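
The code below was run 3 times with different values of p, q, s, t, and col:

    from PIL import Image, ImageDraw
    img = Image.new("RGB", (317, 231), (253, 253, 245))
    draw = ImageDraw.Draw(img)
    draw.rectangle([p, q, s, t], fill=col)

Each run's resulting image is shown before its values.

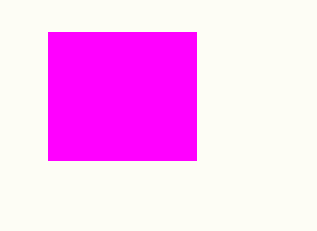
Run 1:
p = 48, q = 32, s = 196, t = 160, col = 'magenta'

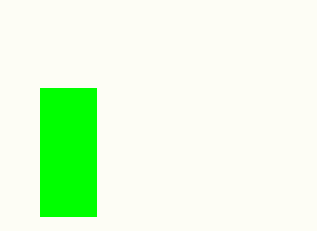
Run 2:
p = 40
q = 88
s = 96
t = 216
col = 'lime'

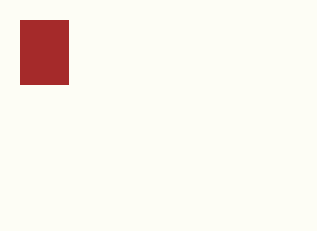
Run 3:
p = 20
q = 20
s = 68
t = 84
col = 'brown'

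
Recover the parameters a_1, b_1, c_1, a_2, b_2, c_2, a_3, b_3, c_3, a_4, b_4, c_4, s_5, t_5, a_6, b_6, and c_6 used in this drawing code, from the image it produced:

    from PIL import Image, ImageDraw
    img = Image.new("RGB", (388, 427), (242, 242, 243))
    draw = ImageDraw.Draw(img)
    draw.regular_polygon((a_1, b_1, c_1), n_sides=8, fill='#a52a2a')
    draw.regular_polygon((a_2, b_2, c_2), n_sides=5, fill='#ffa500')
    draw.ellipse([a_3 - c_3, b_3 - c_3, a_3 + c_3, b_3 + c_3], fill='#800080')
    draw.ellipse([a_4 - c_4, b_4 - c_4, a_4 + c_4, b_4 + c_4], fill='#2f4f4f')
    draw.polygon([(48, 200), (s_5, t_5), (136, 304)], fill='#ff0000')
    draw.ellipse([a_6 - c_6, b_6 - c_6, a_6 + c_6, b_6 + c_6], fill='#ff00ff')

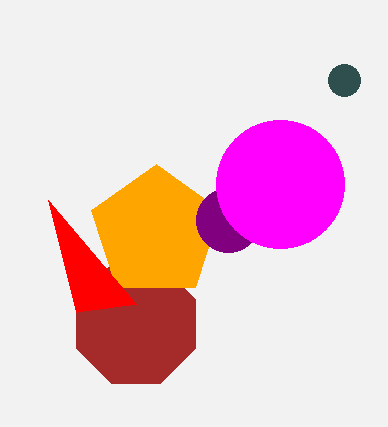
a_1 = 136, b_1 = 324, c_1 = 64, a_2 = 156, b_2 = 232, c_2 = 68, a_3 = 228, b_3 = 220, c_3 = 32, a_4 = 344, b_4 = 80, c_4 = 16, s_5 = 76, t_5 = 312, a_6 = 280, b_6 = 184, c_6 = 64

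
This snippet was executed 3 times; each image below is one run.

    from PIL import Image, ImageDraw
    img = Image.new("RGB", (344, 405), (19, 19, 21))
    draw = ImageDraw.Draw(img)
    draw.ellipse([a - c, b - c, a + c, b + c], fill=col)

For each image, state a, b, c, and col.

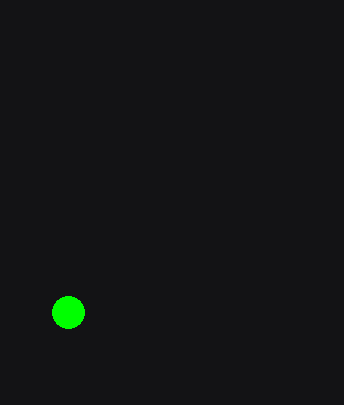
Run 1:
a = 68
b = 312
c = 16
col = 'lime'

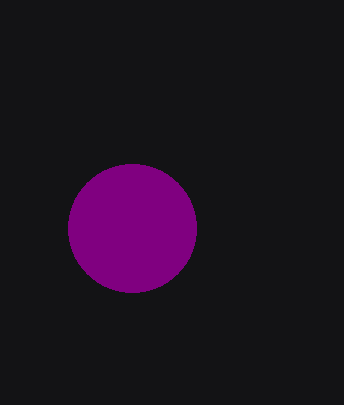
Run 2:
a = 132; b = 228; c = 64; col = 'purple'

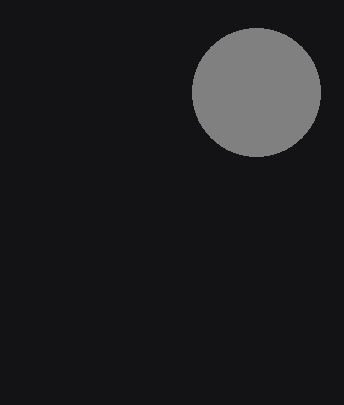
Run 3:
a = 256; b = 92; c = 64; col = 'gray'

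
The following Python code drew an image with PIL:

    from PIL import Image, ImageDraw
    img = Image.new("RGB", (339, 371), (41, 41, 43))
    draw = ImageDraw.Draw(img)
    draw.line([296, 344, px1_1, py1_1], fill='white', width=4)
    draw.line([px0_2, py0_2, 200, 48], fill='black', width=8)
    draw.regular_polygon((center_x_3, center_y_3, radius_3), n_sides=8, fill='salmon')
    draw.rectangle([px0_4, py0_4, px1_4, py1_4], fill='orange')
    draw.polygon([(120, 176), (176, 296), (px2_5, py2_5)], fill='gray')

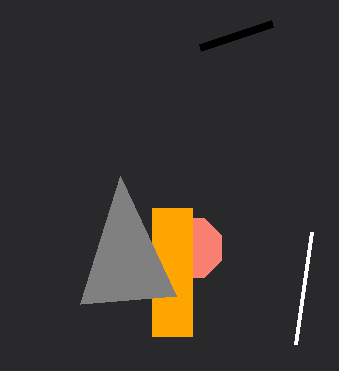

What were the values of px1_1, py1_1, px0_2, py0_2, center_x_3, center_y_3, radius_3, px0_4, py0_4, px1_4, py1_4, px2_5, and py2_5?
px1_1 = 312
py1_1 = 232
px0_2 = 272
py0_2 = 24
center_x_3 = 192
center_y_3 = 248
radius_3 = 32
px0_4 = 152
py0_4 = 208
px1_4 = 192
py1_4 = 336
px2_5 = 80
py2_5 = 304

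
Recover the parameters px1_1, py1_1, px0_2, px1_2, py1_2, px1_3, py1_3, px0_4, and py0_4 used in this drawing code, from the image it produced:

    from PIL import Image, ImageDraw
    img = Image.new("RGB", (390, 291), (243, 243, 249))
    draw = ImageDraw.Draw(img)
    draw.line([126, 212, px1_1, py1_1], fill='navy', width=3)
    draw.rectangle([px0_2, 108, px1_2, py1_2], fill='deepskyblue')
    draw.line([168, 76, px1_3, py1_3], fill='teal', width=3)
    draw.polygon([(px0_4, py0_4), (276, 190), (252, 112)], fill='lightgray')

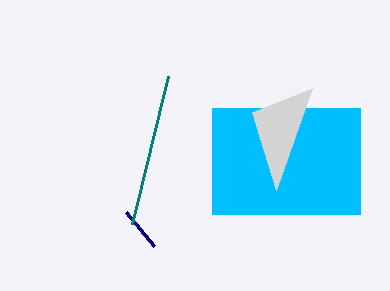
px1_1 = 154, py1_1 = 246, px0_2 = 212, px1_2 = 360, py1_2 = 214, px1_3 = 132, py1_3 = 224, px0_4 = 312, py0_4 = 88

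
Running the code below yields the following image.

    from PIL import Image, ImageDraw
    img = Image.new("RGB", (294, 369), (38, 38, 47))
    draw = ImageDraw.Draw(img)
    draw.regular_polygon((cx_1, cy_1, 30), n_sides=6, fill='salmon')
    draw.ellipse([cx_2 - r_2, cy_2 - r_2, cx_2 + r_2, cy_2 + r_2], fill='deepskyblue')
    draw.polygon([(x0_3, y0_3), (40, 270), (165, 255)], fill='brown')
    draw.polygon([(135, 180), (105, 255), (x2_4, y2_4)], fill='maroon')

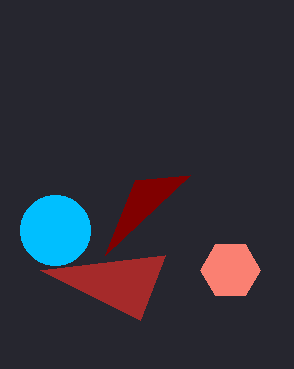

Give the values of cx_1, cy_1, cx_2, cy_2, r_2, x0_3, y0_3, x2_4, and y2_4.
cx_1 = 230, cy_1 = 270, cx_2 = 55, cy_2 = 230, r_2 = 35, x0_3 = 140, y0_3 = 320, x2_4 = 190, y2_4 = 175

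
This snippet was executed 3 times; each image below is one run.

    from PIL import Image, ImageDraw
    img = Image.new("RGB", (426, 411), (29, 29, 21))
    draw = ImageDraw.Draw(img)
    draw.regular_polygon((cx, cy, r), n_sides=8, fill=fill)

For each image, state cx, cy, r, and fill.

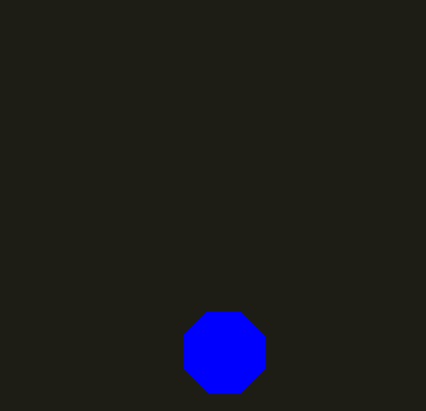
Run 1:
cx = 224
cy = 352
r = 44
fill = 'blue'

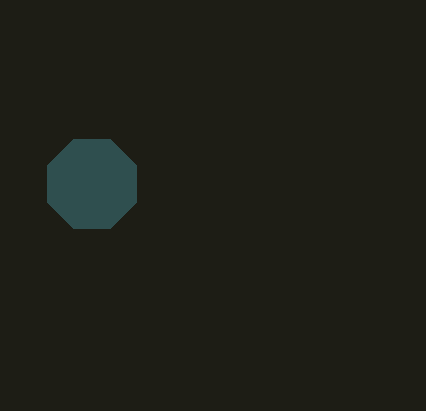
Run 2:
cx = 92; cy = 184; r = 48; fill = 'darkslategray'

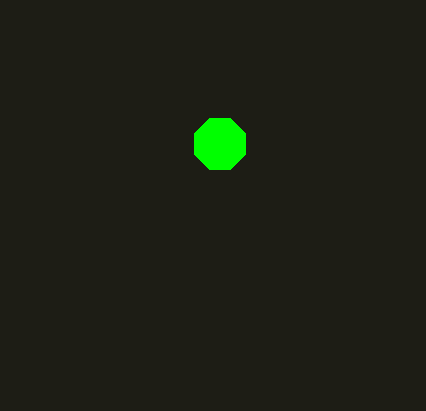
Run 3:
cx = 220; cy = 144; r = 28; fill = 'lime'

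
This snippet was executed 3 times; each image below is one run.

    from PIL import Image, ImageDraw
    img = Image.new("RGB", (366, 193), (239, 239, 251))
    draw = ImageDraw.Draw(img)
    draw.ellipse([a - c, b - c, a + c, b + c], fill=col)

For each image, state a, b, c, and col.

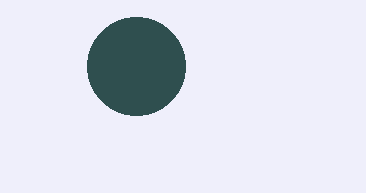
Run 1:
a = 136; b = 66; c = 49; col = 'darkslategray'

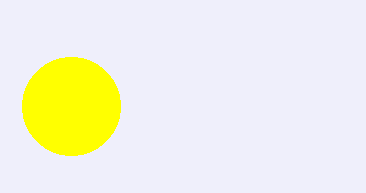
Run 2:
a = 71, b = 106, c = 49, col = 'yellow'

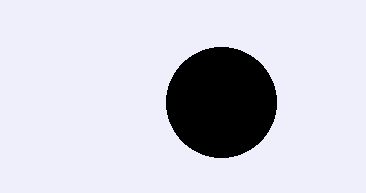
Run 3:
a = 221; b = 102; c = 55; col = 'black'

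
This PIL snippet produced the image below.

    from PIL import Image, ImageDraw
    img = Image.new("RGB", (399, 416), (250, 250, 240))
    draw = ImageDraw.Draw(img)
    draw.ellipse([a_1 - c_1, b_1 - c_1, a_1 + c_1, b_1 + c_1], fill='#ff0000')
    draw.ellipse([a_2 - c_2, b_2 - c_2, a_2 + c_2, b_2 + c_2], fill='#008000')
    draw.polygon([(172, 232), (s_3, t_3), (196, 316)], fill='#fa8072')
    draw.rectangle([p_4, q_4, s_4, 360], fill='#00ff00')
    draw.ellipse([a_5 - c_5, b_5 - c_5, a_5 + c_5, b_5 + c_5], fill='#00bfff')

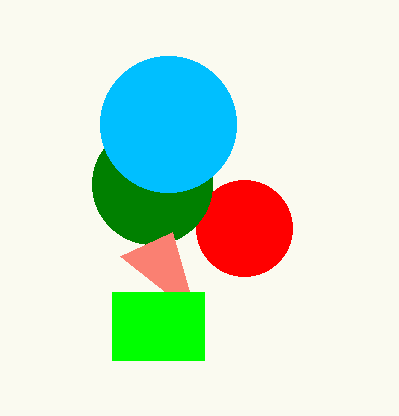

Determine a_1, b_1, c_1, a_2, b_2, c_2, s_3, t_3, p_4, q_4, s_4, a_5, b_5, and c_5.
a_1 = 244
b_1 = 228
c_1 = 48
a_2 = 152
b_2 = 184
c_2 = 60
s_3 = 120
t_3 = 256
p_4 = 112
q_4 = 292
s_4 = 204
a_5 = 168
b_5 = 124
c_5 = 68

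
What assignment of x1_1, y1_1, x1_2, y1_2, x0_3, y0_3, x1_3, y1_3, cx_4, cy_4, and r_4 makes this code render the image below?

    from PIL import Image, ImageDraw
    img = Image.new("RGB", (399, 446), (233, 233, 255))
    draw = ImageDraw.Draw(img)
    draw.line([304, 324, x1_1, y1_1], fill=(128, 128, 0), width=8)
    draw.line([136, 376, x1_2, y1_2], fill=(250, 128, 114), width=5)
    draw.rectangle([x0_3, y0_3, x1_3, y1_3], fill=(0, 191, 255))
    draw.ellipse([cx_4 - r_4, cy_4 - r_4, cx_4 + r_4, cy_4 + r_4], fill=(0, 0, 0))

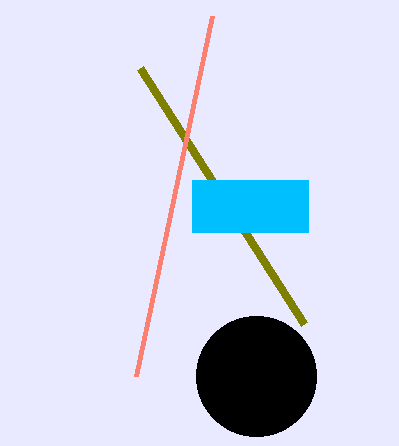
x1_1 = 140; y1_1 = 68; x1_2 = 212; y1_2 = 16; x0_3 = 192; y0_3 = 180; x1_3 = 308; y1_3 = 232; cx_4 = 256; cy_4 = 376; r_4 = 60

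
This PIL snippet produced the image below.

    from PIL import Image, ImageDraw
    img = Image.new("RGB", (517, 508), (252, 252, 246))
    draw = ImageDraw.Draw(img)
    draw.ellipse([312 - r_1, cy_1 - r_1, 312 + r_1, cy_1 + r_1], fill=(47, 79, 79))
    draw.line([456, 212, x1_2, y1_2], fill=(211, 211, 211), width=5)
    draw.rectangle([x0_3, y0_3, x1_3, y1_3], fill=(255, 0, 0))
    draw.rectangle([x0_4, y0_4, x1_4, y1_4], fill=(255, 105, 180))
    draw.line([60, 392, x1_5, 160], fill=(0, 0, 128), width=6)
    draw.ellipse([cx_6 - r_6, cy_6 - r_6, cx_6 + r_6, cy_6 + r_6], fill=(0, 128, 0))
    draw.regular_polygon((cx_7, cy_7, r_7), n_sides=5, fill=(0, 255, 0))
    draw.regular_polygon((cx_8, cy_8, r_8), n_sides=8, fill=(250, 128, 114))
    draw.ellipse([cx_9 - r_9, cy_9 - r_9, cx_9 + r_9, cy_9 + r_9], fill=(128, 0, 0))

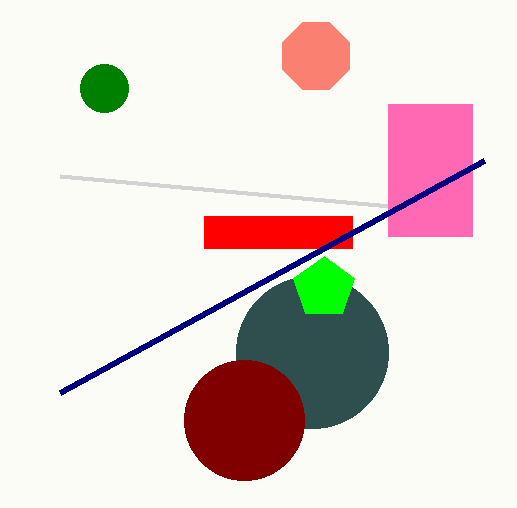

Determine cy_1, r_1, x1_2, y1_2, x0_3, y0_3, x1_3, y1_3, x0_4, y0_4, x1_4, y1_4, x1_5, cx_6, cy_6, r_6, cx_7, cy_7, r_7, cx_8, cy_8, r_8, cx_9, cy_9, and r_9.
cy_1 = 352; r_1 = 76; x1_2 = 60; y1_2 = 176; x0_3 = 204; y0_3 = 216; x1_3 = 352; y1_3 = 248; x0_4 = 388; y0_4 = 104; x1_4 = 472; y1_4 = 236; x1_5 = 484; cx_6 = 104; cy_6 = 88; r_6 = 24; cx_7 = 324; cy_7 = 288; r_7 = 32; cx_8 = 316; cy_8 = 56; r_8 = 36; cx_9 = 244; cy_9 = 420; r_9 = 60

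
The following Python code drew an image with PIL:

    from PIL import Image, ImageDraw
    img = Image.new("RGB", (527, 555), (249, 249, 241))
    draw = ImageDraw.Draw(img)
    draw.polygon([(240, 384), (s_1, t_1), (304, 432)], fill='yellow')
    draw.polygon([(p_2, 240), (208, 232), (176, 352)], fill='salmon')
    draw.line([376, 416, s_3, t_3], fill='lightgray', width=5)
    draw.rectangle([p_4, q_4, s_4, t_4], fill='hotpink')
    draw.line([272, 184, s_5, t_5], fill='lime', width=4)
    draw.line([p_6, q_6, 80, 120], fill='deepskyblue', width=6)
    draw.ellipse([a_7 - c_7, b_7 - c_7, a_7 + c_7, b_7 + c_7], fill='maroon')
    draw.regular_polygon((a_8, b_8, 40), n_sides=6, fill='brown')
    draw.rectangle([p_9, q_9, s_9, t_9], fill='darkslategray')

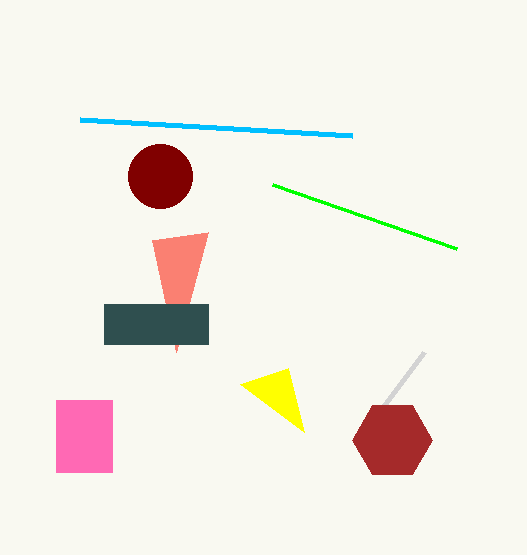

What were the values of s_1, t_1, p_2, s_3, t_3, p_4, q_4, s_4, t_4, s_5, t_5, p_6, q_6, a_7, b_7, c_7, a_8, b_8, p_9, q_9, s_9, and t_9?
s_1 = 288; t_1 = 368; p_2 = 152; s_3 = 424; t_3 = 352; p_4 = 56; q_4 = 400; s_4 = 112; t_4 = 472; s_5 = 456; t_5 = 248; p_6 = 352; q_6 = 136; a_7 = 160; b_7 = 176; c_7 = 32; a_8 = 392; b_8 = 440; p_9 = 104; q_9 = 304; s_9 = 208; t_9 = 344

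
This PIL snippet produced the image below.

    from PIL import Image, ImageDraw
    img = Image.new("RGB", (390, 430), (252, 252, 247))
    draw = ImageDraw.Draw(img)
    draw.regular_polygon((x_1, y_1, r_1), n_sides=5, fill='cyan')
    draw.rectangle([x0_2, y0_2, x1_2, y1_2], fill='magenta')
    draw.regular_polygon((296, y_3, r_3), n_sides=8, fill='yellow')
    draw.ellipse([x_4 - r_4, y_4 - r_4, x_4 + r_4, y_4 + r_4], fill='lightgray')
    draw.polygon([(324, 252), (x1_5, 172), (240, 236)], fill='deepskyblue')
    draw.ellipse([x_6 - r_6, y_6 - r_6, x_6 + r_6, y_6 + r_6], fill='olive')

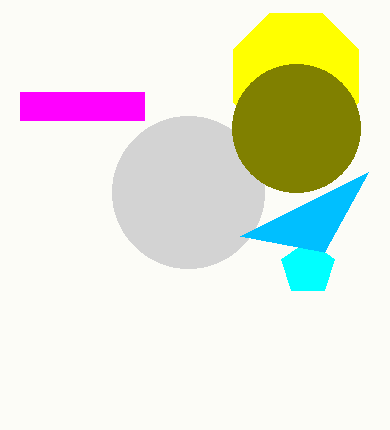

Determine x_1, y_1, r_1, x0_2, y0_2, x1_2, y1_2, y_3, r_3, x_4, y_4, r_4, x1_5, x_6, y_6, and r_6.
x_1 = 308, y_1 = 268, r_1 = 28, x0_2 = 20, y0_2 = 92, x1_2 = 144, y1_2 = 120, y_3 = 76, r_3 = 68, x_4 = 188, y_4 = 192, r_4 = 76, x1_5 = 368, x_6 = 296, y_6 = 128, r_6 = 64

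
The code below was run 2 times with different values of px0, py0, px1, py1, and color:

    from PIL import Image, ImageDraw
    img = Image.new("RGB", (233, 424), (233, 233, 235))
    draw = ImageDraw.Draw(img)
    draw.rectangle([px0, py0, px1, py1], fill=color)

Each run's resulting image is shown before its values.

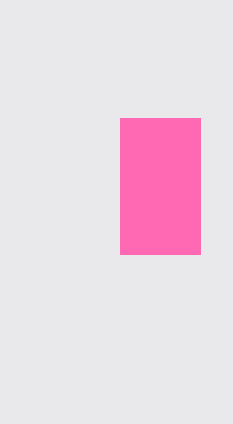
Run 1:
px0 = 120
py0 = 118
px1 = 200
py1 = 254
color = 'hotpink'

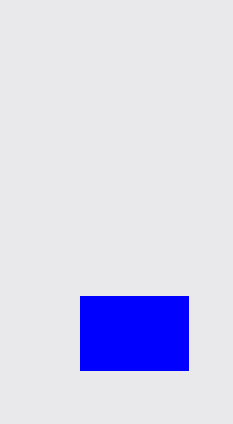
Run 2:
px0 = 80, py0 = 296, px1 = 188, py1 = 370, color = 'blue'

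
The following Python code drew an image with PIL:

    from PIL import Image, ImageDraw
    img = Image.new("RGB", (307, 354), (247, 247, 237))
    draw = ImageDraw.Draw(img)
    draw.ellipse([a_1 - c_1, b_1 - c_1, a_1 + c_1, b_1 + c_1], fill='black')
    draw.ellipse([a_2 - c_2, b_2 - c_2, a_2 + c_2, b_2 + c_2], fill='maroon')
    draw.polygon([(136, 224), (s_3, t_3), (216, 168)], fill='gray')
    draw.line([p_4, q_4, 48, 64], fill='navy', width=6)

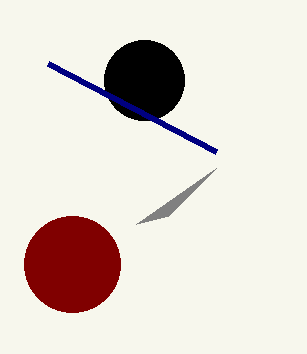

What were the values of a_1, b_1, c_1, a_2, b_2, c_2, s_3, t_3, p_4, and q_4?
a_1 = 144; b_1 = 80; c_1 = 40; a_2 = 72; b_2 = 264; c_2 = 48; s_3 = 168; t_3 = 216; p_4 = 216; q_4 = 152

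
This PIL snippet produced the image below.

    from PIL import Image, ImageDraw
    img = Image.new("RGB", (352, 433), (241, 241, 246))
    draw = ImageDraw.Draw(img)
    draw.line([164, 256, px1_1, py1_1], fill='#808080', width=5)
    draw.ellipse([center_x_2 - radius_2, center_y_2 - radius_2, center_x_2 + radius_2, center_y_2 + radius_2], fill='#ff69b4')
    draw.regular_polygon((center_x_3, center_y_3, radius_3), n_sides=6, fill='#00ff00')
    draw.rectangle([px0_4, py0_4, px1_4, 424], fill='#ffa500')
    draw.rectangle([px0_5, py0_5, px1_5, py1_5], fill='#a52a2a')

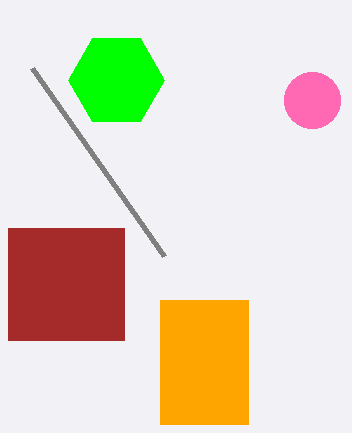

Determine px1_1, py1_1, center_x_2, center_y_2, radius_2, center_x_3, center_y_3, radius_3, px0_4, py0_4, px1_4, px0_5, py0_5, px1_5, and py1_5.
px1_1 = 32; py1_1 = 68; center_x_2 = 312; center_y_2 = 100; radius_2 = 28; center_x_3 = 116; center_y_3 = 80; radius_3 = 48; px0_4 = 160; py0_4 = 300; px1_4 = 248; px0_5 = 8; py0_5 = 228; px1_5 = 124; py1_5 = 340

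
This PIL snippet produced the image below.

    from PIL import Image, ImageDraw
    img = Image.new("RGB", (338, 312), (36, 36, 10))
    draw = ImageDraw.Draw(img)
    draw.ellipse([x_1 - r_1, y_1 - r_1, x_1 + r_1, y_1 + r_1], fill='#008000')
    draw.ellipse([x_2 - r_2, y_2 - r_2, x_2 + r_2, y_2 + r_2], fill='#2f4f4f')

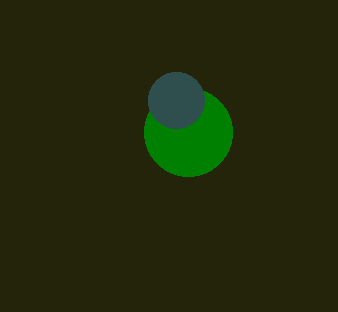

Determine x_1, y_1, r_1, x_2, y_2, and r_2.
x_1 = 188; y_1 = 132; r_1 = 44; x_2 = 176; y_2 = 100; r_2 = 28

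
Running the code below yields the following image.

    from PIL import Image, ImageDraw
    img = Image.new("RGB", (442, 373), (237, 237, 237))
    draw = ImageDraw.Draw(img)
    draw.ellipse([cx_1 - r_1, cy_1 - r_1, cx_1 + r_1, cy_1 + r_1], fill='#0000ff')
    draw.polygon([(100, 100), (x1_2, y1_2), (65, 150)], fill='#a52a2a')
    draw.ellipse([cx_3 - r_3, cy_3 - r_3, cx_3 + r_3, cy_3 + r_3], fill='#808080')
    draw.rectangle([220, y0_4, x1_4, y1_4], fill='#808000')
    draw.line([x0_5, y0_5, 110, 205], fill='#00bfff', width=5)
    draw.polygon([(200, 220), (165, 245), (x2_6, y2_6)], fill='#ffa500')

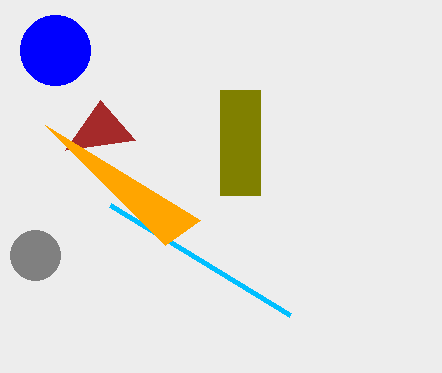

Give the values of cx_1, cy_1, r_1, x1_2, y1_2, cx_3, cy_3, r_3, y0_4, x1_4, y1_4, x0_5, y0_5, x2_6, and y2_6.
cx_1 = 55
cy_1 = 50
r_1 = 35
x1_2 = 135
y1_2 = 140
cx_3 = 35
cy_3 = 255
r_3 = 25
y0_4 = 90
x1_4 = 260
y1_4 = 195
x0_5 = 290
y0_5 = 315
x2_6 = 45
y2_6 = 125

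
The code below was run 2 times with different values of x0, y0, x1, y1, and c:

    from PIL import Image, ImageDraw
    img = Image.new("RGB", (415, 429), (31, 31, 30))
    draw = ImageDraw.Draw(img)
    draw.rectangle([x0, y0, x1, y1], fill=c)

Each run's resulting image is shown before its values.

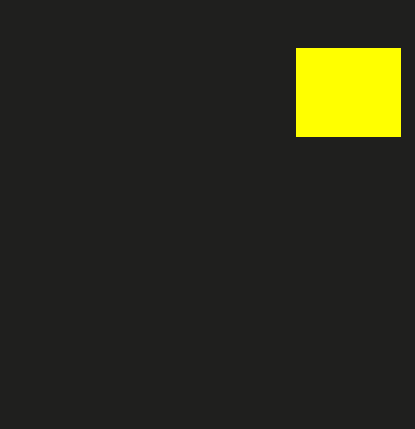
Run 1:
x0 = 296
y0 = 48
x1 = 400
y1 = 136
c = 'yellow'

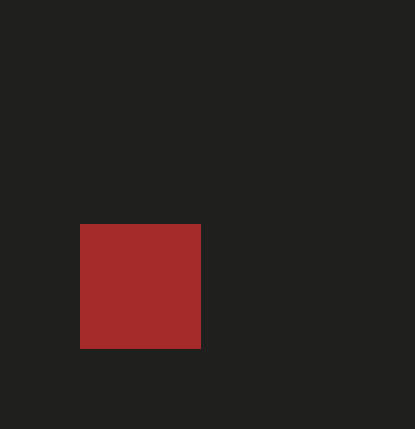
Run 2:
x0 = 80; y0 = 224; x1 = 200; y1 = 348; c = 'brown'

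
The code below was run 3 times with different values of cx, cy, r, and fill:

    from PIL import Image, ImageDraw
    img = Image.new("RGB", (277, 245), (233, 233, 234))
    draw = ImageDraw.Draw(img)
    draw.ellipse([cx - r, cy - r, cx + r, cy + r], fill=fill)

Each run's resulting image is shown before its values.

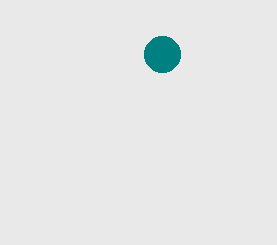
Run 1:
cx = 162, cy = 54, r = 18, fill = 'teal'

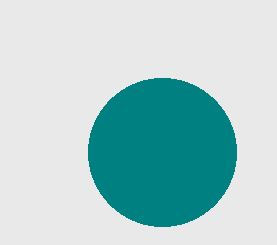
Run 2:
cx = 162, cy = 152, r = 74, fill = 'teal'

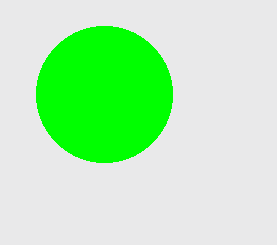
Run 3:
cx = 104; cy = 94; r = 68; fill = 'lime'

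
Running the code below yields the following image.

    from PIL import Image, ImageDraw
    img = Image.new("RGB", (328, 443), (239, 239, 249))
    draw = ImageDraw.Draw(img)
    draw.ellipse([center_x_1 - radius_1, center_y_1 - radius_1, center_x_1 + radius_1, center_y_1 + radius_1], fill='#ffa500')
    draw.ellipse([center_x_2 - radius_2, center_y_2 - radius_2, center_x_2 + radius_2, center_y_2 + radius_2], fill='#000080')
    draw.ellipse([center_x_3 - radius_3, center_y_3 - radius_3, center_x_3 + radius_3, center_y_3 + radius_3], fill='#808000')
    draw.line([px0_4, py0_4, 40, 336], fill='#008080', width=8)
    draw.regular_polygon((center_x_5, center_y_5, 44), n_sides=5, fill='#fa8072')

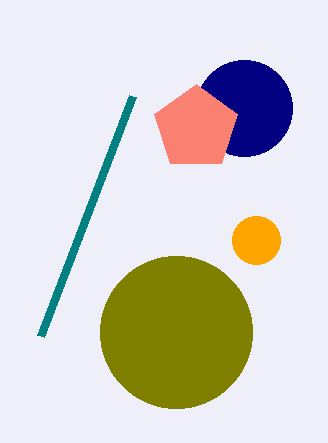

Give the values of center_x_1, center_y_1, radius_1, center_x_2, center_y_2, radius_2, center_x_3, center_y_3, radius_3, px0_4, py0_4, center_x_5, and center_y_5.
center_x_1 = 256, center_y_1 = 240, radius_1 = 24, center_x_2 = 244, center_y_2 = 108, radius_2 = 48, center_x_3 = 176, center_y_3 = 332, radius_3 = 76, px0_4 = 132, py0_4 = 96, center_x_5 = 196, center_y_5 = 128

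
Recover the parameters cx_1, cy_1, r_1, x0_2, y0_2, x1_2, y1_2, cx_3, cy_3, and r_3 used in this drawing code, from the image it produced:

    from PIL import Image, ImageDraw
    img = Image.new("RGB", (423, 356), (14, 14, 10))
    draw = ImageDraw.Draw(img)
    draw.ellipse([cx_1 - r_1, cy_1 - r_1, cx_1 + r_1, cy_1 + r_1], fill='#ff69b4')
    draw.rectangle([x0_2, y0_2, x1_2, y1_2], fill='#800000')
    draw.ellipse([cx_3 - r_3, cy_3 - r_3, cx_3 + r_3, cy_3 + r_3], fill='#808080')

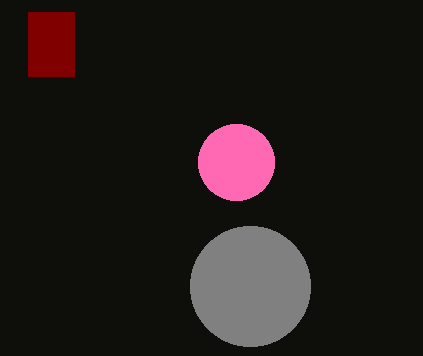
cx_1 = 236, cy_1 = 162, r_1 = 38, x0_2 = 28, y0_2 = 12, x1_2 = 74, y1_2 = 76, cx_3 = 250, cy_3 = 286, r_3 = 60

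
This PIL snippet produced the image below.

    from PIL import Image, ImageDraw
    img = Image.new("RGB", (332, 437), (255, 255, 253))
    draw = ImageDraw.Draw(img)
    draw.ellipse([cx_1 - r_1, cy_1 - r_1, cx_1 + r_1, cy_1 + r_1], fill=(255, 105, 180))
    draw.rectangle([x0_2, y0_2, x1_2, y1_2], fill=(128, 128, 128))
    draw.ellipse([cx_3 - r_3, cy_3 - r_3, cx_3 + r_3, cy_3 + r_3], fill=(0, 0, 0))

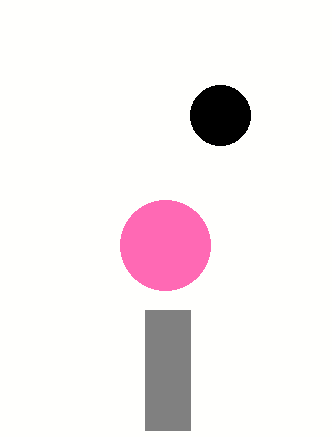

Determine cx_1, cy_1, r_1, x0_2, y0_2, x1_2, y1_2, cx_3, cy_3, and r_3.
cx_1 = 165; cy_1 = 245; r_1 = 45; x0_2 = 145; y0_2 = 310; x1_2 = 190; y1_2 = 430; cx_3 = 220; cy_3 = 115; r_3 = 30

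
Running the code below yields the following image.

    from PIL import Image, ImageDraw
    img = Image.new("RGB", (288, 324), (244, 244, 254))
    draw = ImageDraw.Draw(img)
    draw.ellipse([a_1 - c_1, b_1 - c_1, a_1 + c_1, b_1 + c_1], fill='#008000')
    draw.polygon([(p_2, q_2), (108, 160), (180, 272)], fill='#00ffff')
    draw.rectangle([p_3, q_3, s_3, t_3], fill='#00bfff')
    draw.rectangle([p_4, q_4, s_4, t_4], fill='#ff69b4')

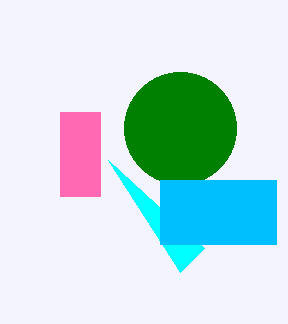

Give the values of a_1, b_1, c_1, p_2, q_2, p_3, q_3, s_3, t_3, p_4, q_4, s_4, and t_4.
a_1 = 180; b_1 = 128; c_1 = 56; p_2 = 204; q_2 = 248; p_3 = 160; q_3 = 180; s_3 = 276; t_3 = 244; p_4 = 60; q_4 = 112; s_4 = 100; t_4 = 196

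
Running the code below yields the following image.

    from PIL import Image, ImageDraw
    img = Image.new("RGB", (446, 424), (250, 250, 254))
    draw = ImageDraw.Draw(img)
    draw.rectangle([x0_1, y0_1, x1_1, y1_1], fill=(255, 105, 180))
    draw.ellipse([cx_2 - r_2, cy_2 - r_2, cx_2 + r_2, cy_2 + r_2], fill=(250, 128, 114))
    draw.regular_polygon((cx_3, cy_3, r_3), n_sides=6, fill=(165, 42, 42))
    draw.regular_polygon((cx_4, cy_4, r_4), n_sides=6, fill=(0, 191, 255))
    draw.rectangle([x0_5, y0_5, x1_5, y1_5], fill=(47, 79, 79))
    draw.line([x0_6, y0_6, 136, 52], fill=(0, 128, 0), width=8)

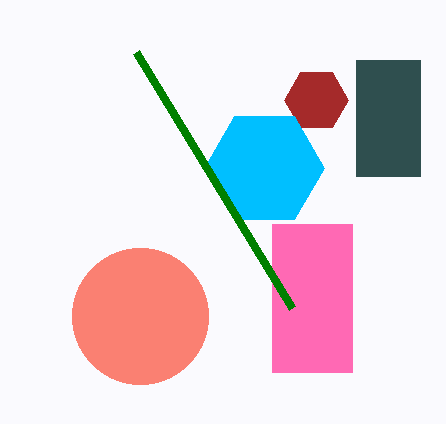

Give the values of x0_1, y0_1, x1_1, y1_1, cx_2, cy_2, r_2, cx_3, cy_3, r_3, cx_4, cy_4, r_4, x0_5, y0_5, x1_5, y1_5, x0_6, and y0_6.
x0_1 = 272, y0_1 = 224, x1_1 = 352, y1_1 = 372, cx_2 = 140, cy_2 = 316, r_2 = 68, cx_3 = 316, cy_3 = 100, r_3 = 32, cx_4 = 264, cy_4 = 168, r_4 = 60, x0_5 = 356, y0_5 = 60, x1_5 = 420, y1_5 = 176, x0_6 = 292, y0_6 = 308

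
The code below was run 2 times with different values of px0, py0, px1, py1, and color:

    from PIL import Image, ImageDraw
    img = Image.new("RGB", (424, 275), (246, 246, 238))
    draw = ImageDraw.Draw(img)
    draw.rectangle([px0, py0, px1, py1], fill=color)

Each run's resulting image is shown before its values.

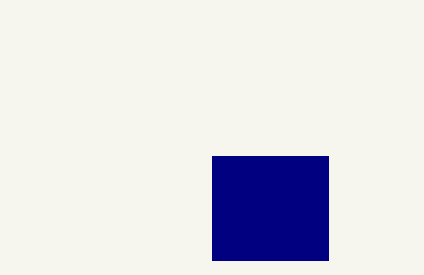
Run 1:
px0 = 212
py0 = 156
px1 = 328
py1 = 260
color = 'navy'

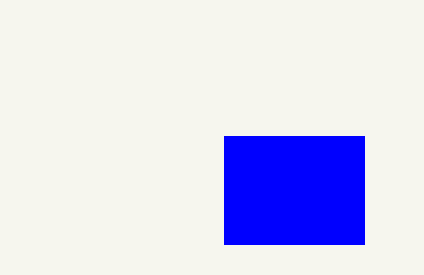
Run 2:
px0 = 224, py0 = 136, px1 = 364, py1 = 244, color = 'blue'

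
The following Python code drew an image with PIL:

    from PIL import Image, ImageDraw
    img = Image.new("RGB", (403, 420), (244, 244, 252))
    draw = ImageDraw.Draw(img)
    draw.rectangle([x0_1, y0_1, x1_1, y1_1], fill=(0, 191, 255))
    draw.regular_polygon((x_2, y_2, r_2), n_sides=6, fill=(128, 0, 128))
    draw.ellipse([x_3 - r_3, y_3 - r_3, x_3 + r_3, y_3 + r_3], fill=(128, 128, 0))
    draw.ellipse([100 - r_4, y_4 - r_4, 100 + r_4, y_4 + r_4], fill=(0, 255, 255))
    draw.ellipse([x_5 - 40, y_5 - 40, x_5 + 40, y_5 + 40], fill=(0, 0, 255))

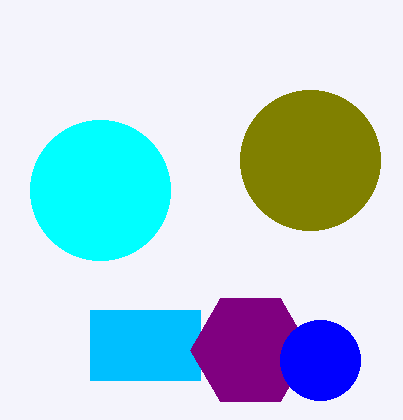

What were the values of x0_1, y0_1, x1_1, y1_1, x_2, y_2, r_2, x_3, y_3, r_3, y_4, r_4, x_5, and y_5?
x0_1 = 90
y0_1 = 310
x1_1 = 200
y1_1 = 380
x_2 = 250
y_2 = 350
r_2 = 60
x_3 = 310
y_3 = 160
r_3 = 70
y_4 = 190
r_4 = 70
x_5 = 320
y_5 = 360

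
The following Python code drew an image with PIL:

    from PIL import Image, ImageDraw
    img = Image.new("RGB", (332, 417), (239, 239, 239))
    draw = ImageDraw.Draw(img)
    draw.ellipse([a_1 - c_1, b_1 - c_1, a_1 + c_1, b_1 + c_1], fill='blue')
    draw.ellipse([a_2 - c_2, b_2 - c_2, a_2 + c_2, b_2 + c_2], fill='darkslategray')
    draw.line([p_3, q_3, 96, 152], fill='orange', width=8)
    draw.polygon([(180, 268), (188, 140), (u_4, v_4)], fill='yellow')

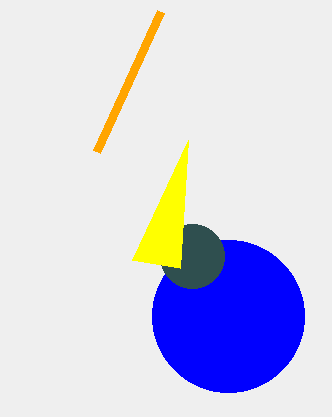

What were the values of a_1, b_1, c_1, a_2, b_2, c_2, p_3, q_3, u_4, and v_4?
a_1 = 228
b_1 = 316
c_1 = 76
a_2 = 192
b_2 = 256
c_2 = 32
p_3 = 160
q_3 = 12
u_4 = 132
v_4 = 260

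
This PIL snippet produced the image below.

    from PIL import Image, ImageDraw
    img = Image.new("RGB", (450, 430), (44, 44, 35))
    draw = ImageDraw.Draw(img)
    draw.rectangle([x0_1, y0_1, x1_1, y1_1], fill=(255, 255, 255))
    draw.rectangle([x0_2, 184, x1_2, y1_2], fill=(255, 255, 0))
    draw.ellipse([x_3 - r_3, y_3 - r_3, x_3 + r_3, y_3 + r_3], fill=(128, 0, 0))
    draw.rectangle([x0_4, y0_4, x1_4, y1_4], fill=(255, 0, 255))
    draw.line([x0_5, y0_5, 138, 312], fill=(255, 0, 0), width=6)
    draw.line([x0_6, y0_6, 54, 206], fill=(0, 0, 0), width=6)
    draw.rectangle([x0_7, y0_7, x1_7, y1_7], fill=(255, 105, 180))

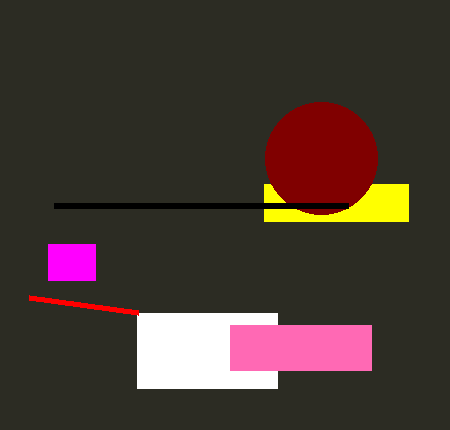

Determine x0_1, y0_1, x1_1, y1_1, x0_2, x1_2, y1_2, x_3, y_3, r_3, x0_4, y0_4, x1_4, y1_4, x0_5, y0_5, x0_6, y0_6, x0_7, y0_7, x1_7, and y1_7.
x0_1 = 137
y0_1 = 313
x1_1 = 277
y1_1 = 388
x0_2 = 264
x1_2 = 408
y1_2 = 221
x_3 = 321
y_3 = 158
r_3 = 56
x0_4 = 48
y0_4 = 244
x1_4 = 95
y1_4 = 280
x0_5 = 29
y0_5 = 297
x0_6 = 348
y0_6 = 206
x0_7 = 230
y0_7 = 325
x1_7 = 371
y1_7 = 370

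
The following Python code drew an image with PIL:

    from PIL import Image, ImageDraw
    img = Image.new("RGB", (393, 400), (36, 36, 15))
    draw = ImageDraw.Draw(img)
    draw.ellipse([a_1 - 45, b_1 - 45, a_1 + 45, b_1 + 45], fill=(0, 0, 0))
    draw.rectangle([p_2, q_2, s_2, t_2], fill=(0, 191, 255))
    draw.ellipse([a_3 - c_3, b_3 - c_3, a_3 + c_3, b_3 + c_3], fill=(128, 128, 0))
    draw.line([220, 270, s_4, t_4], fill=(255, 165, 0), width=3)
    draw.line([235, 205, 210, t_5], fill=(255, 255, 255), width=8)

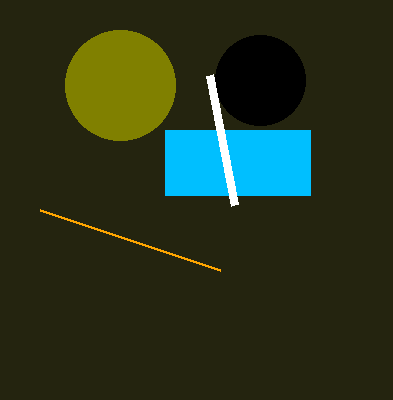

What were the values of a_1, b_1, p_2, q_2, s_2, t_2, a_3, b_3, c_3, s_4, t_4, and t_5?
a_1 = 260
b_1 = 80
p_2 = 165
q_2 = 130
s_2 = 310
t_2 = 195
a_3 = 120
b_3 = 85
c_3 = 55
s_4 = 40
t_4 = 210
t_5 = 75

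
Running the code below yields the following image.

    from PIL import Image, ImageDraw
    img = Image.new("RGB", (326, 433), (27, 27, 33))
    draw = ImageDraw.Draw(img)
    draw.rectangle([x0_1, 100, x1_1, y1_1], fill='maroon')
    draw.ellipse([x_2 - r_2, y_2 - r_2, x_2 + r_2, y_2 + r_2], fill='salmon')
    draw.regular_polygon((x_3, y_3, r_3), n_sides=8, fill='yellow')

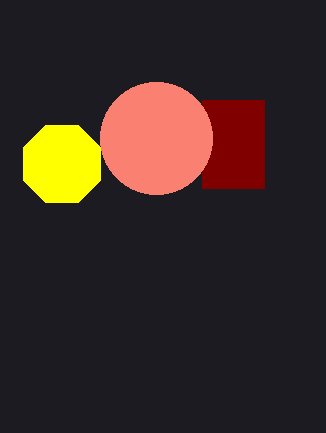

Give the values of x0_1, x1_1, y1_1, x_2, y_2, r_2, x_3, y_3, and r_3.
x0_1 = 202, x1_1 = 264, y1_1 = 188, x_2 = 156, y_2 = 138, r_2 = 56, x_3 = 62, y_3 = 164, r_3 = 42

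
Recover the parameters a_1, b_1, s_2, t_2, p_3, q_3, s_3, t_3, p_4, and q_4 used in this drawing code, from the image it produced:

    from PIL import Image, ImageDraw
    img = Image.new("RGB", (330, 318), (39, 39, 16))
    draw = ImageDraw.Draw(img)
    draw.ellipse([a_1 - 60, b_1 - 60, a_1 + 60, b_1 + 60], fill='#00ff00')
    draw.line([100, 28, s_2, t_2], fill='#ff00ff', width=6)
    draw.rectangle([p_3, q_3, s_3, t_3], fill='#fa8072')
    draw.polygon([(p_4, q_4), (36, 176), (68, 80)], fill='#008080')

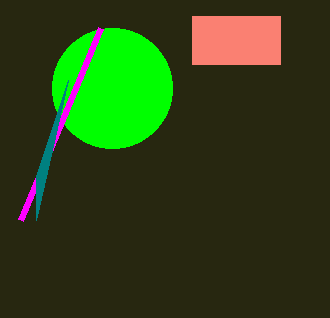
a_1 = 112
b_1 = 88
s_2 = 20
t_2 = 220
p_3 = 192
q_3 = 16
s_3 = 280
t_3 = 64
p_4 = 36
q_4 = 220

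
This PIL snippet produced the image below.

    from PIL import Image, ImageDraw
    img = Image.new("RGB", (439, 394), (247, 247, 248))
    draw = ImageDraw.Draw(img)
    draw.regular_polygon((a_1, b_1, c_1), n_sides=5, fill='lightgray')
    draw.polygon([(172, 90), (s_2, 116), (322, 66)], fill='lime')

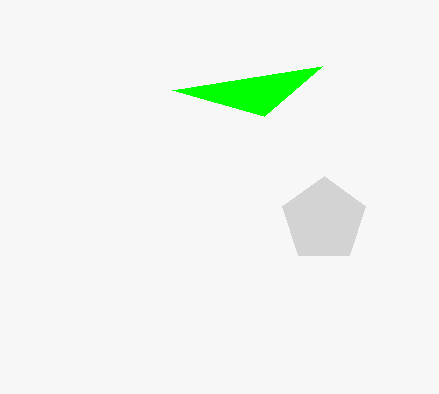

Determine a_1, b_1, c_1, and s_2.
a_1 = 324
b_1 = 220
c_1 = 44
s_2 = 264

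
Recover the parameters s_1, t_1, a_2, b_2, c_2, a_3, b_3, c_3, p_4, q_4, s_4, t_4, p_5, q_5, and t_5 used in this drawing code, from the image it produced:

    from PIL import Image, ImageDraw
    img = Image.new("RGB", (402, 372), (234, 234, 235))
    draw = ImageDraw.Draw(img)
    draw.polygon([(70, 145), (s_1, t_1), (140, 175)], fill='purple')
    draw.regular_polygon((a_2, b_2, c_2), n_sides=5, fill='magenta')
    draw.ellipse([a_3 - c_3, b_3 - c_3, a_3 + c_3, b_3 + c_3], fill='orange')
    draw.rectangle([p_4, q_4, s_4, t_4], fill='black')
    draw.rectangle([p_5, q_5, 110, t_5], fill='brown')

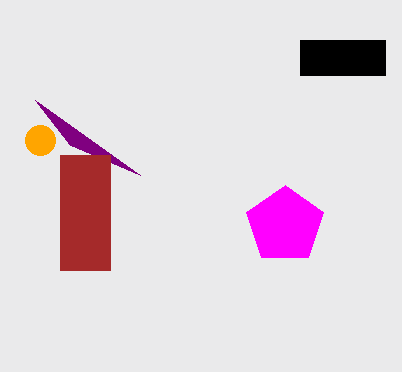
s_1 = 35, t_1 = 100, a_2 = 285, b_2 = 225, c_2 = 40, a_3 = 40, b_3 = 140, c_3 = 15, p_4 = 300, q_4 = 40, s_4 = 385, t_4 = 75, p_5 = 60, q_5 = 155, t_5 = 270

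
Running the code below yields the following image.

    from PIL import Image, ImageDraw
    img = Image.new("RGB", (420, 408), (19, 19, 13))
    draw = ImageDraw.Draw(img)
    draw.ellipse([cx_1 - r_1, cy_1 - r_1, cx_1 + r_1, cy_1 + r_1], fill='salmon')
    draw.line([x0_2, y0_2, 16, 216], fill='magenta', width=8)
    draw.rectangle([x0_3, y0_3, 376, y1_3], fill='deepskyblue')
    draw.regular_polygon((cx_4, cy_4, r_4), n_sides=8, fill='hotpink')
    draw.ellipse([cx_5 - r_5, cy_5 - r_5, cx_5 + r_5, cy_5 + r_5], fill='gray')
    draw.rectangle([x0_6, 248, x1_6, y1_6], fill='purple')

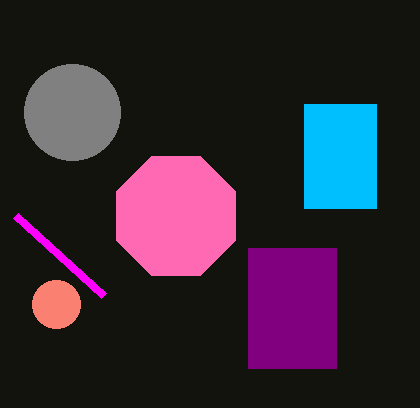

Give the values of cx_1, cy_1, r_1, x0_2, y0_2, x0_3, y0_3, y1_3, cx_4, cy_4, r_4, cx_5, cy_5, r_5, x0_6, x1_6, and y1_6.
cx_1 = 56, cy_1 = 304, r_1 = 24, x0_2 = 104, y0_2 = 296, x0_3 = 304, y0_3 = 104, y1_3 = 208, cx_4 = 176, cy_4 = 216, r_4 = 64, cx_5 = 72, cy_5 = 112, r_5 = 48, x0_6 = 248, x1_6 = 336, y1_6 = 368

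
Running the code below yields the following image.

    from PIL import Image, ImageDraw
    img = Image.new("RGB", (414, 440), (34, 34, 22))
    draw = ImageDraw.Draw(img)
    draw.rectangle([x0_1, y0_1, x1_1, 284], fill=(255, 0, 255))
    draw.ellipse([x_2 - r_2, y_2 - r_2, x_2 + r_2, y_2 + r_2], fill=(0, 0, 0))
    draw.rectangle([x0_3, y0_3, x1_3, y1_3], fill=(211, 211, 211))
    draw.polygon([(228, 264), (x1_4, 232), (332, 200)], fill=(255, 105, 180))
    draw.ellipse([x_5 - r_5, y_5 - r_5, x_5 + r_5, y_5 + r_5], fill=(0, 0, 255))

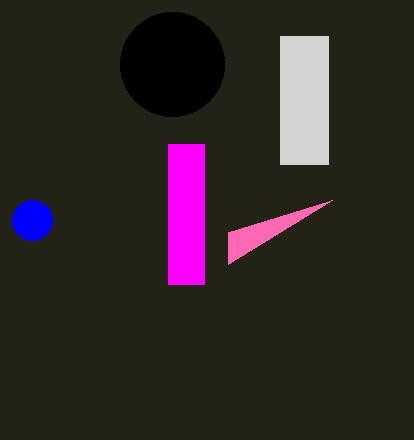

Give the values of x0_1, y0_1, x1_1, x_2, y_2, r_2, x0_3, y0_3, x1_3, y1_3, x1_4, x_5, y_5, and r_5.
x0_1 = 168, y0_1 = 144, x1_1 = 204, x_2 = 172, y_2 = 64, r_2 = 52, x0_3 = 280, y0_3 = 36, x1_3 = 328, y1_3 = 164, x1_4 = 228, x_5 = 32, y_5 = 220, r_5 = 20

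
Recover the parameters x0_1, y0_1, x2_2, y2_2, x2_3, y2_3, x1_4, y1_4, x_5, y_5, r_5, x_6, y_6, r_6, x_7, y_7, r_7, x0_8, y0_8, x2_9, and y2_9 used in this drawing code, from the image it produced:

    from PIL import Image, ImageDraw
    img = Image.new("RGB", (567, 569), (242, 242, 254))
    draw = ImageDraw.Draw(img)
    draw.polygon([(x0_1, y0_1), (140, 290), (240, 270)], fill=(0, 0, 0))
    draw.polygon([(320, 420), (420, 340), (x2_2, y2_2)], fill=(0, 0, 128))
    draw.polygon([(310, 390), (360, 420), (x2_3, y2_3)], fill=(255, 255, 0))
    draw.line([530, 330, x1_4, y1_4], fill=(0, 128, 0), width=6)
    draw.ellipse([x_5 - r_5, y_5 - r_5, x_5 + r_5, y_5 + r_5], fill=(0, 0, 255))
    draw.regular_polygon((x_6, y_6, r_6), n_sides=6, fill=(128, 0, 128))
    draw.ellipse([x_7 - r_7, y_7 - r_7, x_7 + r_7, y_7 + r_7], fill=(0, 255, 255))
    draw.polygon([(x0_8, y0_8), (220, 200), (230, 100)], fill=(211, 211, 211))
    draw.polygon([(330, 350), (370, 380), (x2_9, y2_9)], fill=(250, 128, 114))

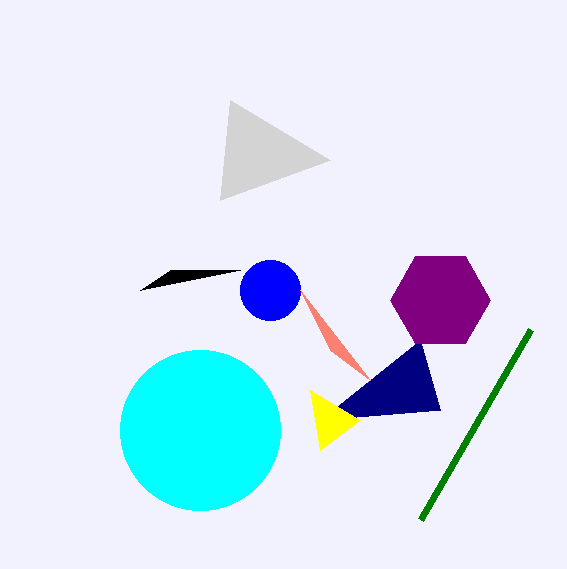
x0_1 = 170, y0_1 = 270, x2_2 = 440, y2_2 = 410, x2_3 = 320, y2_3 = 450, x1_4 = 420, y1_4 = 520, x_5 = 270, y_5 = 290, r_5 = 30, x_6 = 440, y_6 = 300, r_6 = 50, x_7 = 200, y_7 = 430, r_7 = 80, x0_8 = 330, y0_8 = 160, x2_9 = 300, y2_9 = 290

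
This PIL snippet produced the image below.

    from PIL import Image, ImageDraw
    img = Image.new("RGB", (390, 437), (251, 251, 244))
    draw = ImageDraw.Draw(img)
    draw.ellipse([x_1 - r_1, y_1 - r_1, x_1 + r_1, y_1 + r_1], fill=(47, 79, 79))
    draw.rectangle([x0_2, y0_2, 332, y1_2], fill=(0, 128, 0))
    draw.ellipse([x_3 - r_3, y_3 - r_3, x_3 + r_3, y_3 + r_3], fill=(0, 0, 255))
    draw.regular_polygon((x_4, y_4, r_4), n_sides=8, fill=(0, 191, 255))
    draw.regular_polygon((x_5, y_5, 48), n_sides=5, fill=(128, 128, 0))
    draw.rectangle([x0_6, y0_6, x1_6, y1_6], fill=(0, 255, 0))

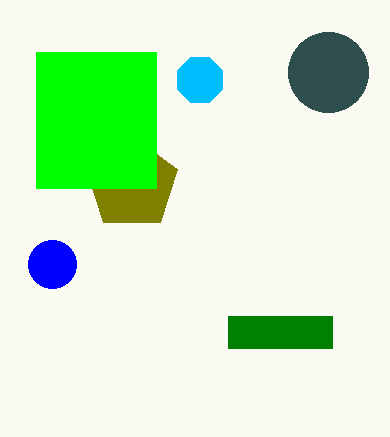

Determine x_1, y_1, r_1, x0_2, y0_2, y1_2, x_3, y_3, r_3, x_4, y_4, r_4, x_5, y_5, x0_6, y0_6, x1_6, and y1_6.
x_1 = 328, y_1 = 72, r_1 = 40, x0_2 = 228, y0_2 = 316, y1_2 = 348, x_3 = 52, y_3 = 264, r_3 = 24, x_4 = 200, y_4 = 80, r_4 = 24, x_5 = 132, y_5 = 184, x0_6 = 36, y0_6 = 52, x1_6 = 156, y1_6 = 188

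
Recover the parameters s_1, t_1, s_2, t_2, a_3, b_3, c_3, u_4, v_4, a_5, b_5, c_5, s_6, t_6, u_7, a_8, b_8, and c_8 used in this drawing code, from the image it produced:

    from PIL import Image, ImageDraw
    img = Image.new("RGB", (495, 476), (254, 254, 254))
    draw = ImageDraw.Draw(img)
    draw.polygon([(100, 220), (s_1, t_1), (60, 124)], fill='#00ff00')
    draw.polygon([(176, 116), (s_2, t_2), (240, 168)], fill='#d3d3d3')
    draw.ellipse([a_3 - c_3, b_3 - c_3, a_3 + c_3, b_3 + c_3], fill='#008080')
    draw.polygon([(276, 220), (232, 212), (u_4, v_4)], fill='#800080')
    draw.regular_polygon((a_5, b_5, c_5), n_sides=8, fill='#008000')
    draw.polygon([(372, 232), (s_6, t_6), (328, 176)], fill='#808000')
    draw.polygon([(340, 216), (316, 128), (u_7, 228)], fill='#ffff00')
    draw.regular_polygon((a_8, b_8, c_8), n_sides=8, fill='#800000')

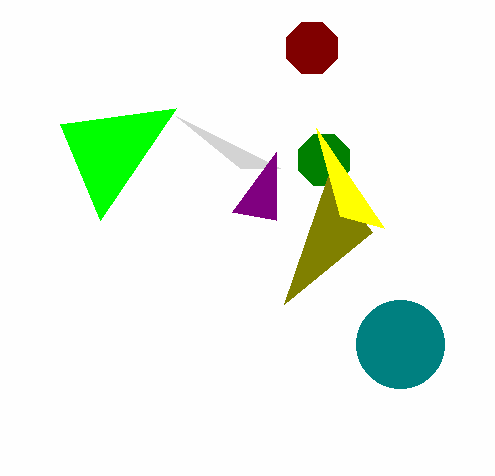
s_1 = 176; t_1 = 108; s_2 = 280; t_2 = 168; a_3 = 400; b_3 = 344; c_3 = 44; u_4 = 276; v_4 = 152; a_5 = 324; b_5 = 160; c_5 = 28; s_6 = 284; t_6 = 304; u_7 = 384; a_8 = 312; b_8 = 48; c_8 = 28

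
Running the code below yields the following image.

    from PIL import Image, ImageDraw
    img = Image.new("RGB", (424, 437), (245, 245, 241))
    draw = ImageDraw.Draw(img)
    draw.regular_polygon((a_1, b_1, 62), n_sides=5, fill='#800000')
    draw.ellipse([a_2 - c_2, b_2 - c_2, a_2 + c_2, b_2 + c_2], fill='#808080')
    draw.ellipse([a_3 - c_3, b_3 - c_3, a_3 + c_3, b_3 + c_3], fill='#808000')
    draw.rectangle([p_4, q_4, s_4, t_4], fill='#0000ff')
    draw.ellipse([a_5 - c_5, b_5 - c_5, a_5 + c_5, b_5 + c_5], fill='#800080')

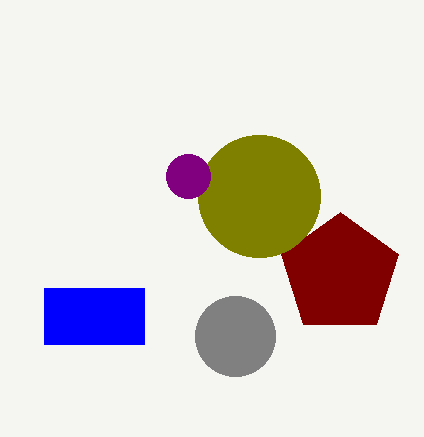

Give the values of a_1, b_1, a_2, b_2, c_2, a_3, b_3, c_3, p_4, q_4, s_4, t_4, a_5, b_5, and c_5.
a_1 = 340
b_1 = 274
a_2 = 235
b_2 = 336
c_2 = 40
a_3 = 259
b_3 = 196
c_3 = 61
p_4 = 44
q_4 = 288
s_4 = 144
t_4 = 344
a_5 = 188
b_5 = 176
c_5 = 22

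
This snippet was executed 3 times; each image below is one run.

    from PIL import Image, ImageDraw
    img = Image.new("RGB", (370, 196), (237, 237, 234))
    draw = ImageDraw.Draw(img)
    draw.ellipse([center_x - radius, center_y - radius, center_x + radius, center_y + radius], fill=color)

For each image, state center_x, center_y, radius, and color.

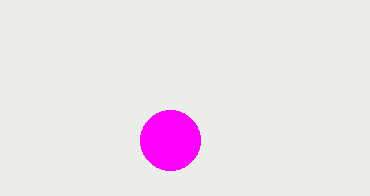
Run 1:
center_x = 170
center_y = 140
radius = 30
color = 'magenta'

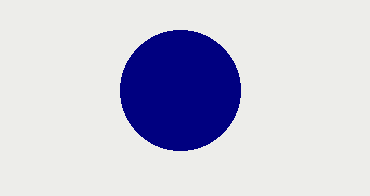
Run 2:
center_x = 180
center_y = 90
radius = 60
color = 'navy'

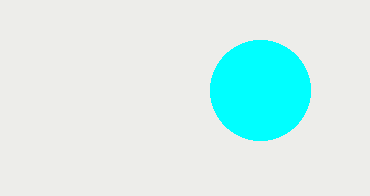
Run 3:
center_x = 260; center_y = 90; radius = 50; color = 'cyan'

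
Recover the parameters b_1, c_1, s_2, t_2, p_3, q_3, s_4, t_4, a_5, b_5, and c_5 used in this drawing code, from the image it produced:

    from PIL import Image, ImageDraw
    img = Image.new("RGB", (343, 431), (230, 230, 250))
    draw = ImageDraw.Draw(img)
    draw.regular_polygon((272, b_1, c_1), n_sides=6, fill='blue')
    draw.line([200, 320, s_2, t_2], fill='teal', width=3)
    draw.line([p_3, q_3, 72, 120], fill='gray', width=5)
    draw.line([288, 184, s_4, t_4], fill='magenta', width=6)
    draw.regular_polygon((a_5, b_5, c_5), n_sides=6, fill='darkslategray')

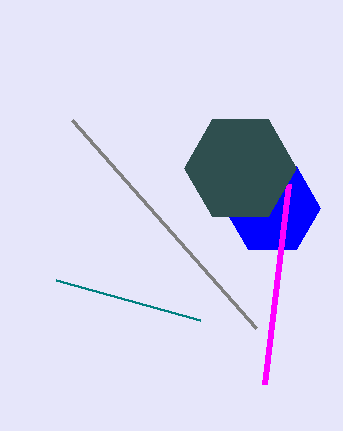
b_1 = 208
c_1 = 48
s_2 = 56
t_2 = 280
p_3 = 256
q_3 = 328
s_4 = 264
t_4 = 384
a_5 = 240
b_5 = 168
c_5 = 56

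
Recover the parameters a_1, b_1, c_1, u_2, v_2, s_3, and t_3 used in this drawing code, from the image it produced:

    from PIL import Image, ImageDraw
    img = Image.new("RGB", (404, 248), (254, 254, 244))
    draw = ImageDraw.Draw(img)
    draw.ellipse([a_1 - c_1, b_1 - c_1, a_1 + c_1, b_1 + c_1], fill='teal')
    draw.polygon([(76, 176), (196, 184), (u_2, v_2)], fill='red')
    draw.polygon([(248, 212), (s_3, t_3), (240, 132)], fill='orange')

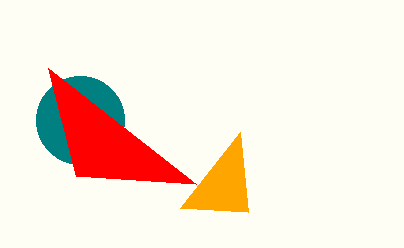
a_1 = 80; b_1 = 120; c_1 = 44; u_2 = 48; v_2 = 68; s_3 = 180; t_3 = 208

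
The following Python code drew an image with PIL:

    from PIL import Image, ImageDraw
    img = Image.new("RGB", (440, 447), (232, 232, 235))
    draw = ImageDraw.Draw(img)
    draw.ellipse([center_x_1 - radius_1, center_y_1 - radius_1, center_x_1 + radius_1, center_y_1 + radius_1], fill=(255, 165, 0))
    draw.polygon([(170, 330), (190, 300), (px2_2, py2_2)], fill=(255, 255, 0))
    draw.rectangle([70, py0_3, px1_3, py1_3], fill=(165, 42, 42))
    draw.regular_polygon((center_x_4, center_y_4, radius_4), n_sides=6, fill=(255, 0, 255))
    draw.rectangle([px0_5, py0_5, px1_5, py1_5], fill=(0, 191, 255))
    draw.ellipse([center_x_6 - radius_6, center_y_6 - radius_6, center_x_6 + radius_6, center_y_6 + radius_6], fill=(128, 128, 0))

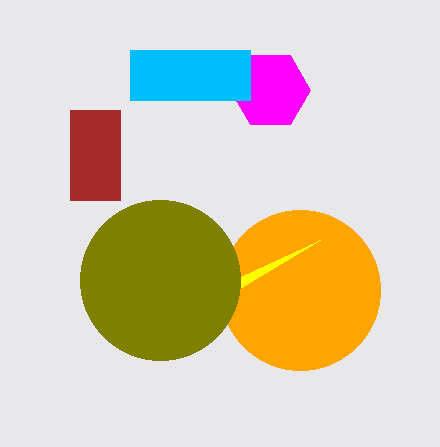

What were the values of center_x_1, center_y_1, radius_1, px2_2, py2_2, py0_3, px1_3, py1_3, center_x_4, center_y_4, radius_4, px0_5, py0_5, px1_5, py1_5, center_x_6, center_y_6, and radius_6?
center_x_1 = 300, center_y_1 = 290, radius_1 = 80, px2_2 = 320, py2_2 = 240, py0_3 = 110, px1_3 = 120, py1_3 = 200, center_x_4 = 270, center_y_4 = 90, radius_4 = 40, px0_5 = 130, py0_5 = 50, px1_5 = 250, py1_5 = 100, center_x_6 = 160, center_y_6 = 280, radius_6 = 80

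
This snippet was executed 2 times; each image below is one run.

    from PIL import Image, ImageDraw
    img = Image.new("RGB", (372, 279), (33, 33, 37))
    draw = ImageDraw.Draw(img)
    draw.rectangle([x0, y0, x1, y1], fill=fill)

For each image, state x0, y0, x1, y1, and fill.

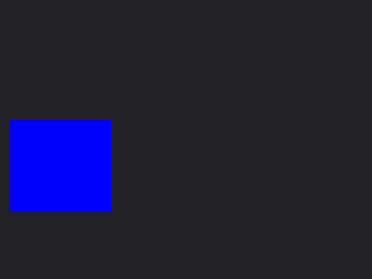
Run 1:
x0 = 10
y0 = 120
x1 = 110
y1 = 210
fill = 'blue'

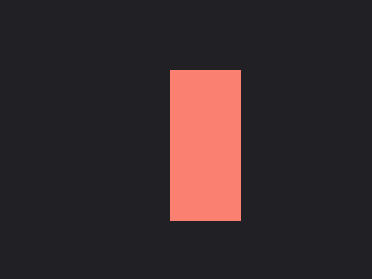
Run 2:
x0 = 170; y0 = 70; x1 = 240; y1 = 220; fill = 'salmon'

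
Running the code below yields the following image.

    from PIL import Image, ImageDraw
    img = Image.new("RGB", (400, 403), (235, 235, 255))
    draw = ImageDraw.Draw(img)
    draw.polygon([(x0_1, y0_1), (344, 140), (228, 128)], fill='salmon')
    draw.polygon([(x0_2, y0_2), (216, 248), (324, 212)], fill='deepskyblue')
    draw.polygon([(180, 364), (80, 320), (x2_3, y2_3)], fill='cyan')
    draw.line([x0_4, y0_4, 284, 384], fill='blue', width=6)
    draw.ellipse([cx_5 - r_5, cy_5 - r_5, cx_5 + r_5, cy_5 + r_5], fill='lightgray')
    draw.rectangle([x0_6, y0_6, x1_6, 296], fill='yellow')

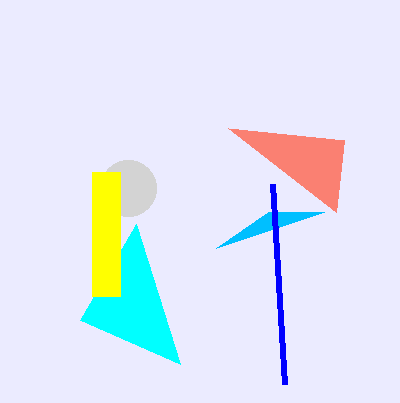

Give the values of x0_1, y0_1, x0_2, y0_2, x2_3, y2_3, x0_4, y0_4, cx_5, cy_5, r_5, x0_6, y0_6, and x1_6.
x0_1 = 336; y0_1 = 212; x0_2 = 268; y0_2 = 212; x2_3 = 136; y2_3 = 224; x0_4 = 272; y0_4 = 184; cx_5 = 128; cy_5 = 188; r_5 = 28; x0_6 = 92; y0_6 = 172; x1_6 = 120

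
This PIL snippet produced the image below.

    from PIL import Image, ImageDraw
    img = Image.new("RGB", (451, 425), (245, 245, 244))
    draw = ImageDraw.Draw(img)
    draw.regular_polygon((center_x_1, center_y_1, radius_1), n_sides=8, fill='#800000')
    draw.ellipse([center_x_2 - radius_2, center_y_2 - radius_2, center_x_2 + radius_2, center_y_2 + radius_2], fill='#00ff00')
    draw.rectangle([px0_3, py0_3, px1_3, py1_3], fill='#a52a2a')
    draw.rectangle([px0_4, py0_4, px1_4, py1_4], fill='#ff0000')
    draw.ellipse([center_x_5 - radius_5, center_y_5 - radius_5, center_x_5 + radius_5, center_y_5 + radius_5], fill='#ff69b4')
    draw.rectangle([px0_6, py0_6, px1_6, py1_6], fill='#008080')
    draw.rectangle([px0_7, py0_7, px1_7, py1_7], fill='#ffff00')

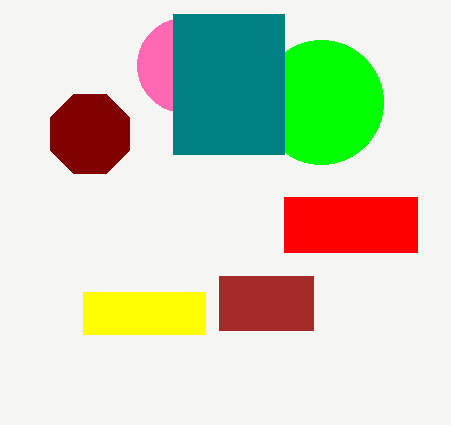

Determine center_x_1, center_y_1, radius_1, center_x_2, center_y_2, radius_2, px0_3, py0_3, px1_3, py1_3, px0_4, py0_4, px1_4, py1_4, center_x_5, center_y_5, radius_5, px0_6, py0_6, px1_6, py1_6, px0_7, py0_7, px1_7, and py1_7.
center_x_1 = 90
center_y_1 = 134
radius_1 = 43
center_x_2 = 321
center_y_2 = 102
radius_2 = 62
px0_3 = 219
py0_3 = 276
px1_3 = 313
py1_3 = 330
px0_4 = 284
py0_4 = 197
px1_4 = 417
py1_4 = 252
center_x_5 = 184
center_y_5 = 65
radius_5 = 47
px0_6 = 173
py0_6 = 14
px1_6 = 284
py1_6 = 154
px0_7 = 83
py0_7 = 292
px1_7 = 205
py1_7 = 334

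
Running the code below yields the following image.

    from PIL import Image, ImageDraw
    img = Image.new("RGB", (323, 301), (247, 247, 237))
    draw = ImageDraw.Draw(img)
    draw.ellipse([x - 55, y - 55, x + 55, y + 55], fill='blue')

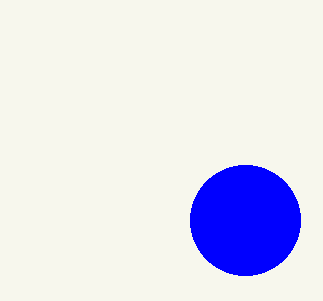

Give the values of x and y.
x = 245, y = 220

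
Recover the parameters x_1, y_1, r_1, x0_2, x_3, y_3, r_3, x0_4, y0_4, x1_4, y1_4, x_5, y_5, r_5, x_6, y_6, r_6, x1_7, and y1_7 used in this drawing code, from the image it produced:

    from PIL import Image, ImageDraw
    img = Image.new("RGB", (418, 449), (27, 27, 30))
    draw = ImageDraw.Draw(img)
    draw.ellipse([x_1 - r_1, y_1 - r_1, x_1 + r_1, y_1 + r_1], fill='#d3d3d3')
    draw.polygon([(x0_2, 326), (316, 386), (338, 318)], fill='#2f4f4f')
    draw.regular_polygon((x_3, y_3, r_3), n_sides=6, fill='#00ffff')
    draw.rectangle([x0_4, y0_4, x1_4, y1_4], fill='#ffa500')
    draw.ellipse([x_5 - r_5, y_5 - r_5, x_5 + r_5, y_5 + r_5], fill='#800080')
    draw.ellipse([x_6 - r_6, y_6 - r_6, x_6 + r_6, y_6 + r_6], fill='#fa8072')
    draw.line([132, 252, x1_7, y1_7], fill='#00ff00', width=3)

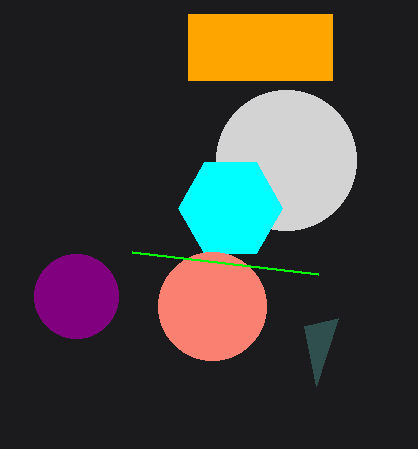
x_1 = 286, y_1 = 160, r_1 = 70, x0_2 = 304, x_3 = 230, y_3 = 208, r_3 = 52, x0_4 = 188, y0_4 = 14, x1_4 = 332, y1_4 = 80, x_5 = 76, y_5 = 296, r_5 = 42, x_6 = 212, y_6 = 306, r_6 = 54, x1_7 = 318, y1_7 = 274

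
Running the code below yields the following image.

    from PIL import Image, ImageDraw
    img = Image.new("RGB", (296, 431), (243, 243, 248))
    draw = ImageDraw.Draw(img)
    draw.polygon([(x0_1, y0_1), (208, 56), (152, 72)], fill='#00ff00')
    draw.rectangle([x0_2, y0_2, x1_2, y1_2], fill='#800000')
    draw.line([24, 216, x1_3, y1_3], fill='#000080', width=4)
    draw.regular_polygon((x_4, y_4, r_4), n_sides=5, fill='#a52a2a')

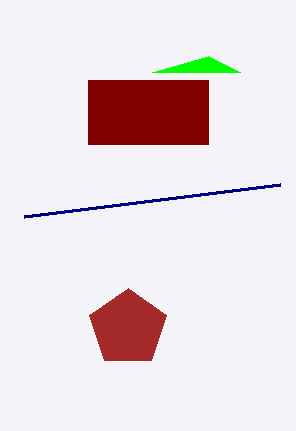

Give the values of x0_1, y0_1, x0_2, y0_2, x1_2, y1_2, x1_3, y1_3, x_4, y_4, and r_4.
x0_1 = 240, y0_1 = 72, x0_2 = 88, y0_2 = 80, x1_2 = 208, y1_2 = 144, x1_3 = 280, y1_3 = 184, x_4 = 128, y_4 = 328, r_4 = 40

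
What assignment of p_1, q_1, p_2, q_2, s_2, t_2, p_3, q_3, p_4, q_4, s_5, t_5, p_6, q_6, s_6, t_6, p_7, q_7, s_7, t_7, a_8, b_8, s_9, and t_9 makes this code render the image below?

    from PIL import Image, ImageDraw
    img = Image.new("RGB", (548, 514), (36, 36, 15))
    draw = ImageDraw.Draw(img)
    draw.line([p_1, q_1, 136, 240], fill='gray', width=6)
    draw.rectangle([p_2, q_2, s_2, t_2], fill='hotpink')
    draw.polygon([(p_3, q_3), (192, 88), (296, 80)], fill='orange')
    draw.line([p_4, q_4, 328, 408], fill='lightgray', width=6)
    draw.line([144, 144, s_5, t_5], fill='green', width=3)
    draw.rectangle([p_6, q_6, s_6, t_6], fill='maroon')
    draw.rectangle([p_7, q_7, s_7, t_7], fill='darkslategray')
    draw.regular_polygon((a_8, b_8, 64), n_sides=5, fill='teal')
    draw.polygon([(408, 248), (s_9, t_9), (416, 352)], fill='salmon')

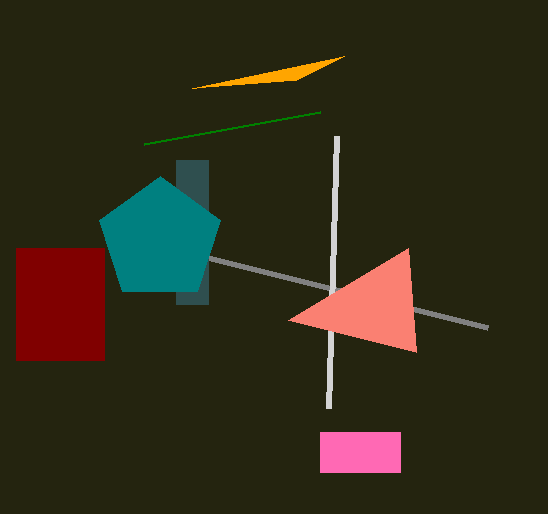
p_1 = 488, q_1 = 328, p_2 = 320, q_2 = 432, s_2 = 400, t_2 = 472, p_3 = 344, q_3 = 56, p_4 = 336, q_4 = 136, s_5 = 320, t_5 = 112, p_6 = 16, q_6 = 248, s_6 = 104, t_6 = 360, p_7 = 176, q_7 = 160, s_7 = 208, t_7 = 304, a_8 = 160, b_8 = 240, s_9 = 288, t_9 = 320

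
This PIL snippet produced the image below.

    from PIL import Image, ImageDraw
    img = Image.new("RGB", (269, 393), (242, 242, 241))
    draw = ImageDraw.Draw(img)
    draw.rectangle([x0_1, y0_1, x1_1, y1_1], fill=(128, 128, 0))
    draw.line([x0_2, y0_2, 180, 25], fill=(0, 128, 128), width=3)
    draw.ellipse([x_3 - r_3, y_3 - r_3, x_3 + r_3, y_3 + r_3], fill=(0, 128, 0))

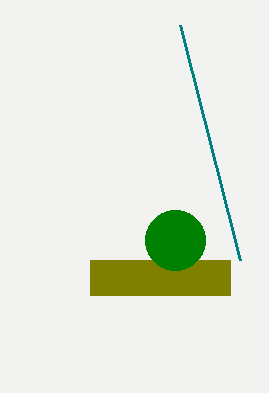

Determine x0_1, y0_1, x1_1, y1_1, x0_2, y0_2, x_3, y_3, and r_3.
x0_1 = 90
y0_1 = 260
x1_1 = 230
y1_1 = 295
x0_2 = 240
y0_2 = 260
x_3 = 175
y_3 = 240
r_3 = 30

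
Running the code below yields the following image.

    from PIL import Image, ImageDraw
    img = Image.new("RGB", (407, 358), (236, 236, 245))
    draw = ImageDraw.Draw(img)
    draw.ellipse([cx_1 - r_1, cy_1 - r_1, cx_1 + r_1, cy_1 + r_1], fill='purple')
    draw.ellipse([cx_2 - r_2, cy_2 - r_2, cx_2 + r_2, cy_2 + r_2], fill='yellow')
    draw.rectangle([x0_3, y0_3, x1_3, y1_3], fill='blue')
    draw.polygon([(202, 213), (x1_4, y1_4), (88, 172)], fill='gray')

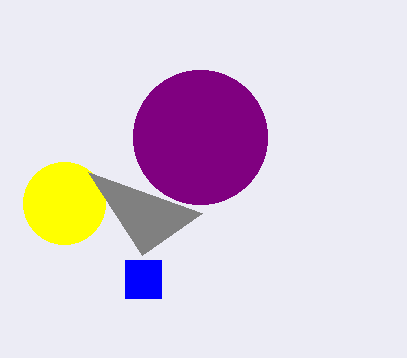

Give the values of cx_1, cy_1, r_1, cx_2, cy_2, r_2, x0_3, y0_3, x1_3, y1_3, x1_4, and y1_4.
cx_1 = 200, cy_1 = 137, r_1 = 67, cx_2 = 64, cy_2 = 203, r_2 = 41, x0_3 = 125, y0_3 = 260, x1_3 = 161, y1_3 = 298, x1_4 = 142, y1_4 = 255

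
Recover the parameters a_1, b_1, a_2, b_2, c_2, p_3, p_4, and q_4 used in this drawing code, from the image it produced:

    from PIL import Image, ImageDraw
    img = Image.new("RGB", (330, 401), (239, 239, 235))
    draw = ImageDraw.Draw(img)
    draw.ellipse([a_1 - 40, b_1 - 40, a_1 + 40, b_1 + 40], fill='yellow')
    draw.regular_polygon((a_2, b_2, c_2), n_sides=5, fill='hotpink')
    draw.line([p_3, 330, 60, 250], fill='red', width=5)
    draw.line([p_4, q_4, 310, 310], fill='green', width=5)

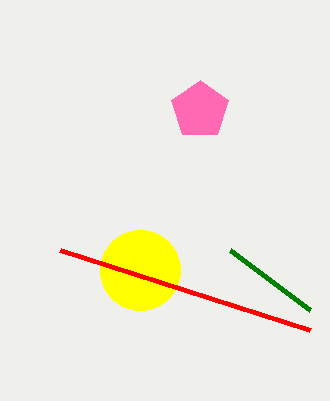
a_1 = 140
b_1 = 270
a_2 = 200
b_2 = 110
c_2 = 30
p_3 = 310
p_4 = 230
q_4 = 250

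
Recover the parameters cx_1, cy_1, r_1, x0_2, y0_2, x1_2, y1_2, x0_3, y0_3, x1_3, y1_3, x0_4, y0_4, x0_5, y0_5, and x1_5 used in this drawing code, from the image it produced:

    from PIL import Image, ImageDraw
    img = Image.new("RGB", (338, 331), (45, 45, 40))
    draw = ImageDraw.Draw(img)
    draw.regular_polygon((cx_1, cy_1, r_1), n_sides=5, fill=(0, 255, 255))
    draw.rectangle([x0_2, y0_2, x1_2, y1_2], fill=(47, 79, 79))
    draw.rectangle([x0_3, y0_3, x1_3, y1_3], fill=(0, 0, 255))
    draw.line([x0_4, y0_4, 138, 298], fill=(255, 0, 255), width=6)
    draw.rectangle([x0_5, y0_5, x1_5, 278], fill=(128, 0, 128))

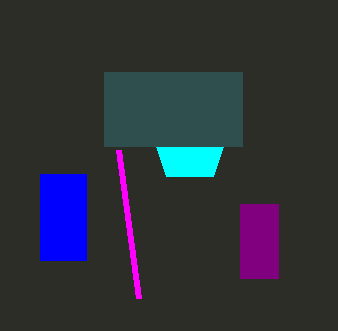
cx_1 = 190, cy_1 = 144, r_1 = 40, x0_2 = 104, y0_2 = 72, x1_2 = 242, y1_2 = 146, x0_3 = 40, y0_3 = 174, x1_3 = 86, y1_3 = 260, x0_4 = 118, y0_4 = 150, x0_5 = 240, y0_5 = 204, x1_5 = 278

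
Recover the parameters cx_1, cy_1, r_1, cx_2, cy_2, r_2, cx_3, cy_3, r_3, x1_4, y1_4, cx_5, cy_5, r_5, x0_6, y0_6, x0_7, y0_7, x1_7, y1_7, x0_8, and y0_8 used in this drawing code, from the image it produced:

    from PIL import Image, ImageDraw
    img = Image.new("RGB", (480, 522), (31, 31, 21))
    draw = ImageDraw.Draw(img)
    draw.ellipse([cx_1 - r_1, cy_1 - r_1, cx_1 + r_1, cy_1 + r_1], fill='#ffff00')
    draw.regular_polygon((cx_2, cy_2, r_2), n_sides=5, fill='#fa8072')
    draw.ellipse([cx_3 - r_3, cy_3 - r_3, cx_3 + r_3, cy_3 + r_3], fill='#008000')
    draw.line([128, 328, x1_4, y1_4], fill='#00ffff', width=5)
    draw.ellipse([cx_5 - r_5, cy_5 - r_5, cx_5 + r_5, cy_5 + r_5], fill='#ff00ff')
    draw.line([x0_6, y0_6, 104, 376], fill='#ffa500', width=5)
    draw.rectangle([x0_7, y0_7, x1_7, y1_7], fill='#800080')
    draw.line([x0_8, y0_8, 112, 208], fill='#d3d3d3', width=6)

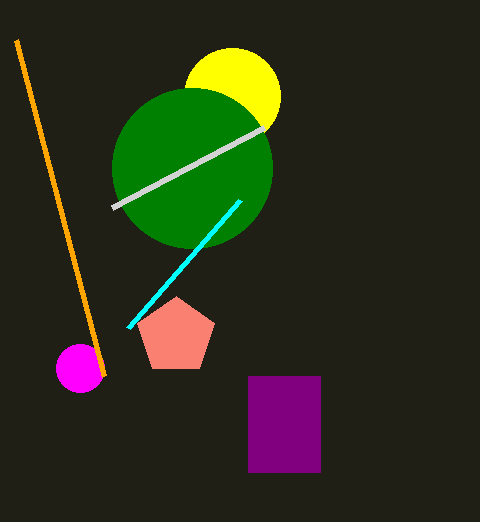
cx_1 = 232; cy_1 = 96; r_1 = 48; cx_2 = 176; cy_2 = 336; r_2 = 40; cx_3 = 192; cy_3 = 168; r_3 = 80; x1_4 = 240; y1_4 = 200; cx_5 = 80; cy_5 = 368; r_5 = 24; x0_6 = 16; y0_6 = 40; x0_7 = 248; y0_7 = 376; x1_7 = 320; y1_7 = 472; x0_8 = 264; y0_8 = 128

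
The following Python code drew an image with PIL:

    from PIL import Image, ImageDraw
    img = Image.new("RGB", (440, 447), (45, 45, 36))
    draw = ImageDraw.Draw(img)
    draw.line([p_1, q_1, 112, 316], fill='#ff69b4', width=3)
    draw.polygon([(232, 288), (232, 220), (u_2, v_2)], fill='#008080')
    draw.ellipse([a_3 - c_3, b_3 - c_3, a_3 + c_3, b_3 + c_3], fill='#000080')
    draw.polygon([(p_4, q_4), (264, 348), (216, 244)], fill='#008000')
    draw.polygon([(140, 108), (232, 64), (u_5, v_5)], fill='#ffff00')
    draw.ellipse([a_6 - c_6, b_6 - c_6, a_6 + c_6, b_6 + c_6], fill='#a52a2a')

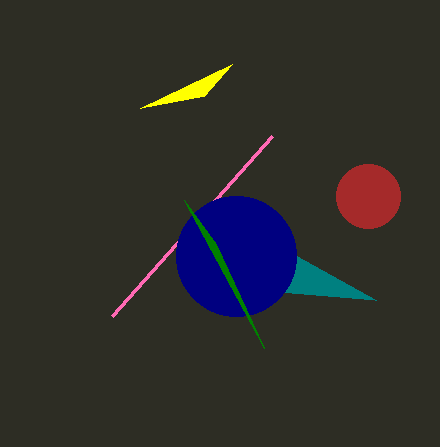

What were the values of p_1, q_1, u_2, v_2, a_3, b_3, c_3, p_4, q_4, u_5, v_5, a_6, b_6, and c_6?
p_1 = 272
q_1 = 136
u_2 = 376
v_2 = 300
a_3 = 236
b_3 = 256
c_3 = 60
p_4 = 184
q_4 = 200
u_5 = 204
v_5 = 96
a_6 = 368
b_6 = 196
c_6 = 32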